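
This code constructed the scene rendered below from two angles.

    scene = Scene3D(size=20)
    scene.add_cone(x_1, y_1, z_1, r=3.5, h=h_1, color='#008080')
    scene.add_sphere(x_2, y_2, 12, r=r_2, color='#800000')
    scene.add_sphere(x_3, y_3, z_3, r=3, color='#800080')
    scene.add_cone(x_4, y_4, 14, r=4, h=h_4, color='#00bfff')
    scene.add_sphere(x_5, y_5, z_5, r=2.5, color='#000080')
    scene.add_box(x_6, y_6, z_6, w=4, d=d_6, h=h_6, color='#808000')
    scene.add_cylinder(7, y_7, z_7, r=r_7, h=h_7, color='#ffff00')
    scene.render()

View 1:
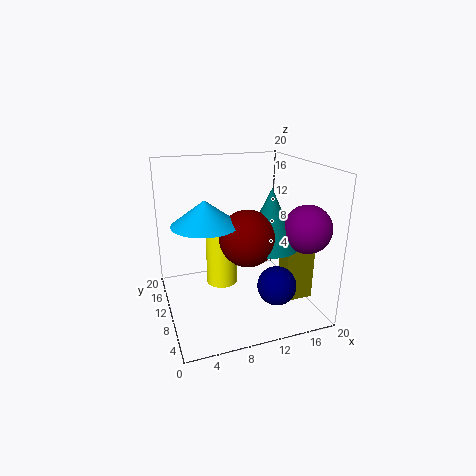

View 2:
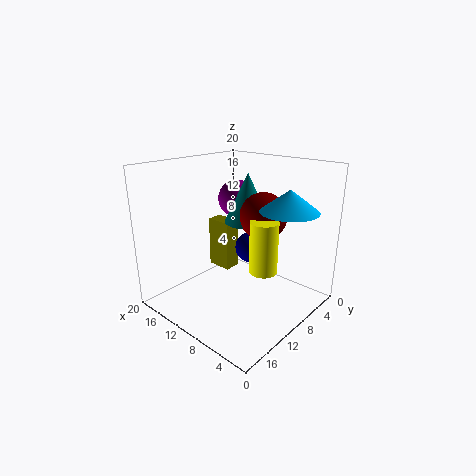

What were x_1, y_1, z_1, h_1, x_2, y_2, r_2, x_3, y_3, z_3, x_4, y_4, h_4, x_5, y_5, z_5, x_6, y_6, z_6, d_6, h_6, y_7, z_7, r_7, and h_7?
x_1 = 12.5; y_1 = 5; z_1 = 10.5; h_1 = 7.5; x_2 = 9.5; y_2 = 5; r_2 = 3.5; x_3 = 16.5; y_3 = 3; z_3 = 13; x_4 = 4.5; y_4 = 6; h_4 = 3; x_5 = 13; y_5 = 3.5; z_5 = 5.5; x_6 = 15; y_6 = 4.5; z_6 = 2; d_6 = 2.5; h_6 = 8; y_7 = 8; z_7 = 5; r_7 = 2; h_7 = 7.5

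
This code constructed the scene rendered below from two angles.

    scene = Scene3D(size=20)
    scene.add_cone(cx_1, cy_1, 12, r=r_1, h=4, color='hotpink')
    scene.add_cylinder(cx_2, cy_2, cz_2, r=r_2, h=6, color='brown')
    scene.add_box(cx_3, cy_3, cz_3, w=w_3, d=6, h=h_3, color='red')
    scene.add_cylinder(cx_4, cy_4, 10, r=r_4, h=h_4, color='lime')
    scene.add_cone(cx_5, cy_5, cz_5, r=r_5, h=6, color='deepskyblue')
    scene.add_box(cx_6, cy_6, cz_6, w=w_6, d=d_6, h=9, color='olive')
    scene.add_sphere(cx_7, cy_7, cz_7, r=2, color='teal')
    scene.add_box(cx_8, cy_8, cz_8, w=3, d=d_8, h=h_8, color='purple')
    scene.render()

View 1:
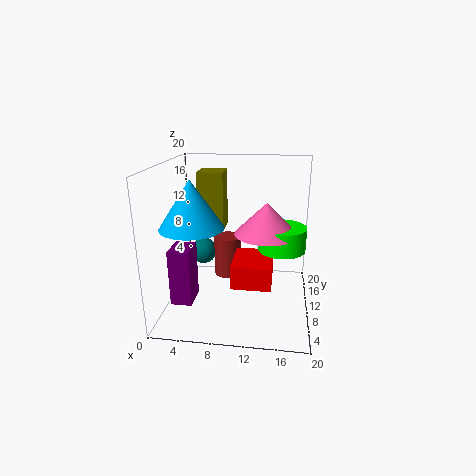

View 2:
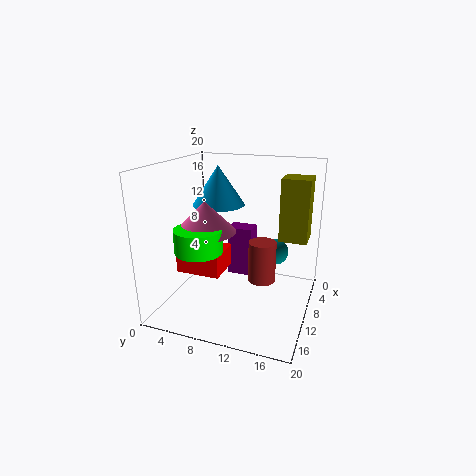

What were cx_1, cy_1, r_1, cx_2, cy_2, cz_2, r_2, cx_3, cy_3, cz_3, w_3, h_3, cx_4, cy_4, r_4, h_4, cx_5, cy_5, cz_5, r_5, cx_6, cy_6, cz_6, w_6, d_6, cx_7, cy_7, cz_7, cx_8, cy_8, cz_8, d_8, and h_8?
cx_1 = 14
cy_1 = 7
r_1 = 4
cx_2 = 8
cy_2 = 13
cz_2 = 3
r_2 = 2
cx_3 = 10
cy_3 = 3
cz_3 = 6
w_3 = 5
h_3 = 3
cx_4 = 16
cy_4 = 7
r_4 = 3
h_4 = 3
cx_5 = 5
cy_5 = 5
cz_5 = 13
r_5 = 4
cx_6 = 3
cy_6 = 15
cz_6 = 9
w_6 = 4
d_6 = 4
cx_7 = 4
cy_7 = 14
cz_7 = 6
cx_8 = 1
cy_8 = 6
cz_8 = 1
d_8 = 4
h_8 = 8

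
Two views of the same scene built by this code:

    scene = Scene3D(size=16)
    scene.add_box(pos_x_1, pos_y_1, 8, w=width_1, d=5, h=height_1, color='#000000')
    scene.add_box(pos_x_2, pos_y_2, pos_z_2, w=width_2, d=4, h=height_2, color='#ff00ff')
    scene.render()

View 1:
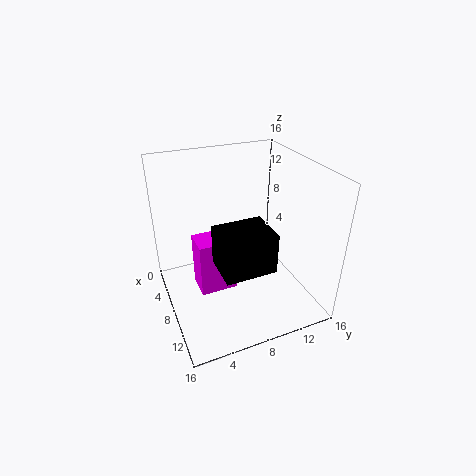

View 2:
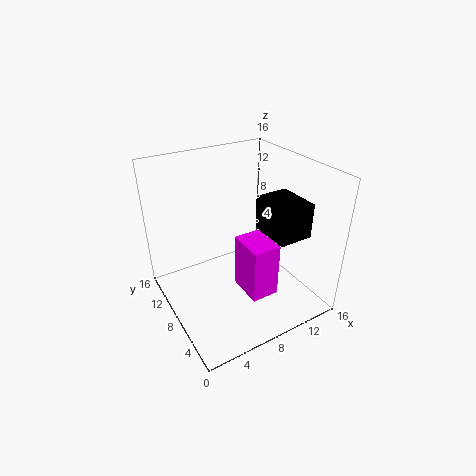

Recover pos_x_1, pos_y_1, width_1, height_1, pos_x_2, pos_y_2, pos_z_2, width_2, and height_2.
pos_x_1 = 11
pos_y_1 = 4
width_1 = 4
height_1 = 4
pos_x_2 = 7
pos_y_2 = 3
pos_z_2 = 3
width_2 = 3
height_2 = 6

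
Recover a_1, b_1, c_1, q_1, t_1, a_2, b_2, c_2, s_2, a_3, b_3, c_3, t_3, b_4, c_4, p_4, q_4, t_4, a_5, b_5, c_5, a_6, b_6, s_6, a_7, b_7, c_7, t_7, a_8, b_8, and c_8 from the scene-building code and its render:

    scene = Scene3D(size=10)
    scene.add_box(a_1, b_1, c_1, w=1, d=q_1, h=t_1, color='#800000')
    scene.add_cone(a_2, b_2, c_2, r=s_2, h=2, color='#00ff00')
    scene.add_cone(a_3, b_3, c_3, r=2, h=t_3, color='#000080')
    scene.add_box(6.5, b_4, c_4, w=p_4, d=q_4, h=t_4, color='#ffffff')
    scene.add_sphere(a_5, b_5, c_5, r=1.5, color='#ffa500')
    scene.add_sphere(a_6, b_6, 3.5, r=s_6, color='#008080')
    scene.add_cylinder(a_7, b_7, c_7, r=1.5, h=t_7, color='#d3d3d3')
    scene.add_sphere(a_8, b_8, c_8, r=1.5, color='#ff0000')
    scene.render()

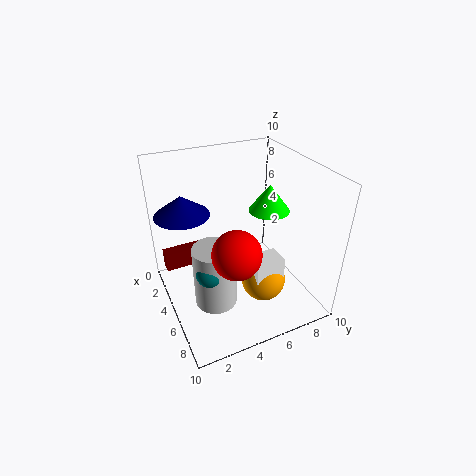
a_1 = 0.5
b_1 = 0.5
c_1 = 1
q_1 = 3
t_1 = 1.5
a_2 = 4
b_2 = 8
c_2 = 6
s_2 = 1.5
a_3 = 2
b_3 = 2
c_3 = 6
t_3 = 1.5
b_4 = 5
c_4 = 2
p_4 = 1.5
q_4 = 2
t_4 = 2.5
a_5 = 7
b_5 = 6
c_5 = 2.5
a_6 = 6
b_6 = 2.5
s_6 = 1
a_7 = 5.5
b_7 = 3
c_7 = 0.5
t_7 = 4.5
a_8 = 8
b_8 = 3.5
c_8 = 6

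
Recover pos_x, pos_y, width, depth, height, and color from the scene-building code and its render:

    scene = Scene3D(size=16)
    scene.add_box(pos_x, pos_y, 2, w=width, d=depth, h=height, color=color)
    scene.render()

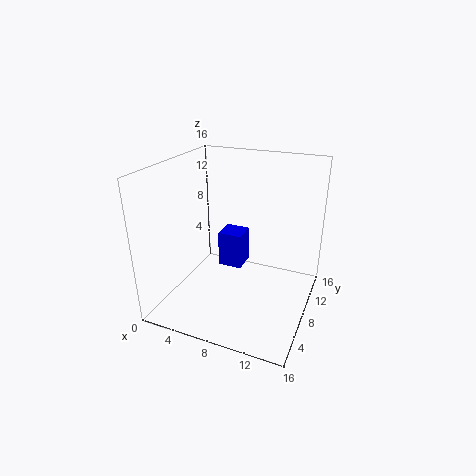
pos_x = 4, pos_y = 11, width = 3, depth = 3, height = 4.5, color = 'blue'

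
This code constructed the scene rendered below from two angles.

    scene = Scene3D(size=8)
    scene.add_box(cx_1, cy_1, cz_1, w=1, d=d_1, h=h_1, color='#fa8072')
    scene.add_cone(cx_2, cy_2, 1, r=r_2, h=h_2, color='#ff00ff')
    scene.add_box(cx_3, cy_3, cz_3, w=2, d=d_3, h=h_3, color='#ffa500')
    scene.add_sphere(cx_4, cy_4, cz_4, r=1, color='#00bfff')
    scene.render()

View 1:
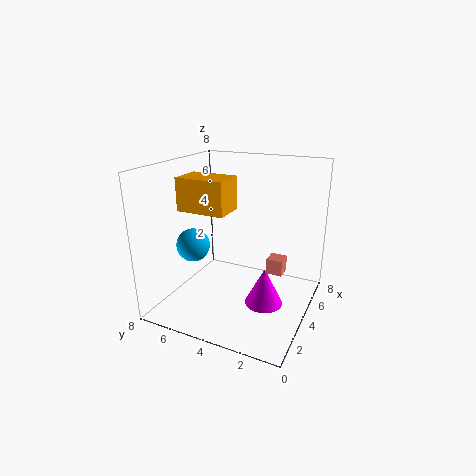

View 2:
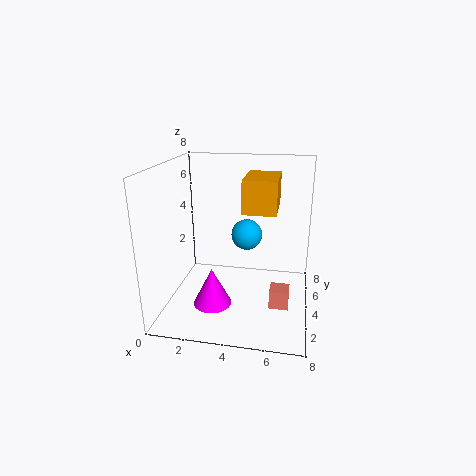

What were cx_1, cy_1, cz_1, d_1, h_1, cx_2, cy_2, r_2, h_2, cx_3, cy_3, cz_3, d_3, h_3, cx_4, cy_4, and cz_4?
cx_1 = 6; cy_1 = 2; cz_1 = 1; d_1 = 1; h_1 = 1; cx_2 = 3; cy_2 = 2; r_2 = 1; h_2 = 2; cx_3 = 4; cy_3 = 5; cz_3 = 5; d_3 = 3; h_3 = 2; cx_4 = 4; cy_4 = 7; cz_4 = 3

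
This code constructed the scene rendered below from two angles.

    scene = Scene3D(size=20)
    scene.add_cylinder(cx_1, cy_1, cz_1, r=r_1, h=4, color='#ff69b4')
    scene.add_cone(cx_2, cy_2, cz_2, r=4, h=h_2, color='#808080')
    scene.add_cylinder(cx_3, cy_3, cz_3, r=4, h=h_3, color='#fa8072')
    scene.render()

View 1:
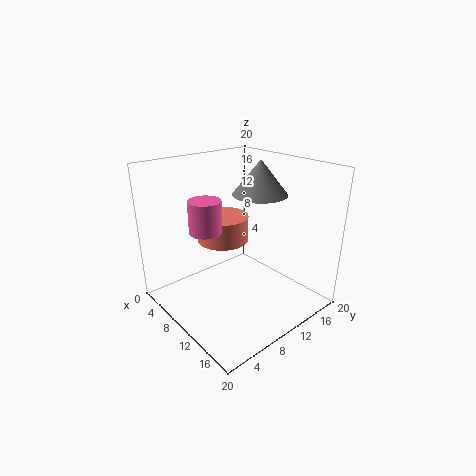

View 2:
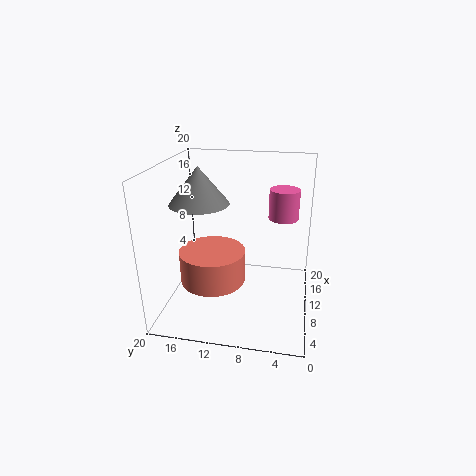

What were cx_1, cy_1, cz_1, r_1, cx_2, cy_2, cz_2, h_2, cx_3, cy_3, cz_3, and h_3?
cx_1 = 11; cy_1 = 4; cz_1 = 13; r_1 = 2; cx_2 = 9; cy_2 = 15; cz_2 = 15; h_2 = 5; cx_3 = 4; cy_3 = 12; cz_3 = 7; h_3 = 4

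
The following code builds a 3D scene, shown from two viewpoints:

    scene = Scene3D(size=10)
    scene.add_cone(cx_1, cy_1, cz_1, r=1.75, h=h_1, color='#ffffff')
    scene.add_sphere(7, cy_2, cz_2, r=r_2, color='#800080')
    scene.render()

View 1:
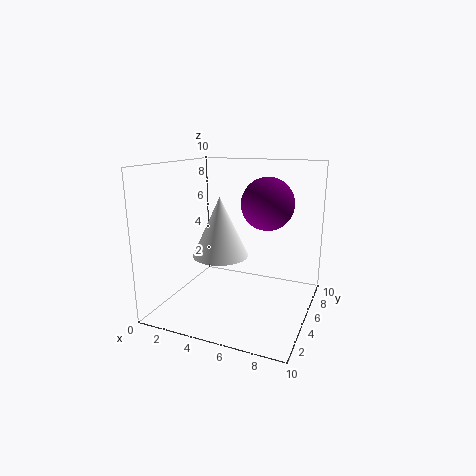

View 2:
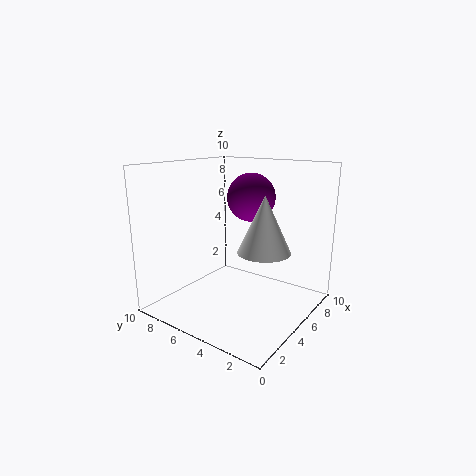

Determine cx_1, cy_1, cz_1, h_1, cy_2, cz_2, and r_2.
cx_1 = 4.75; cy_1 = 2.75; cz_1 = 4.5; h_1 = 3.75; cy_2 = 5.25; cz_2 = 7.5; r_2 = 1.75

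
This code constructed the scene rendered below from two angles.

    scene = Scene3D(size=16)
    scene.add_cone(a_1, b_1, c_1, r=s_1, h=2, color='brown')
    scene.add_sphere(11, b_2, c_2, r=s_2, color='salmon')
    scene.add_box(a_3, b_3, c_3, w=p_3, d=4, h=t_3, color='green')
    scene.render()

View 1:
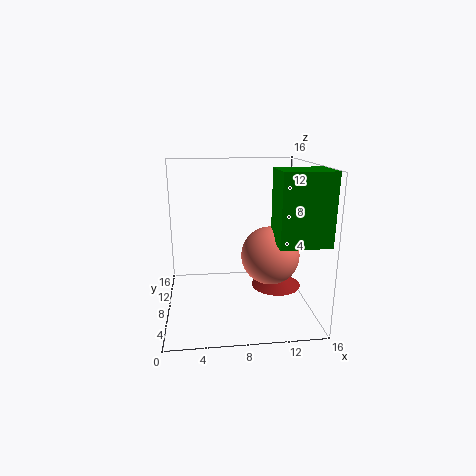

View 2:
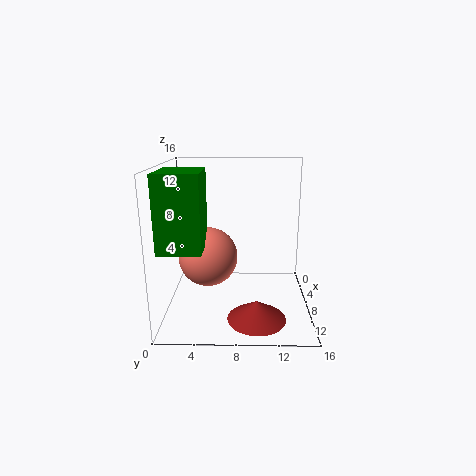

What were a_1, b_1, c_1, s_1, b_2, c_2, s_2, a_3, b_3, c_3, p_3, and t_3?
a_1 = 13
b_1 = 10
c_1 = 1
s_1 = 3
b_2 = 5
c_2 = 7
s_2 = 3
a_3 = 11
b_3 = 1
c_3 = 9
p_3 = 5
t_3 = 7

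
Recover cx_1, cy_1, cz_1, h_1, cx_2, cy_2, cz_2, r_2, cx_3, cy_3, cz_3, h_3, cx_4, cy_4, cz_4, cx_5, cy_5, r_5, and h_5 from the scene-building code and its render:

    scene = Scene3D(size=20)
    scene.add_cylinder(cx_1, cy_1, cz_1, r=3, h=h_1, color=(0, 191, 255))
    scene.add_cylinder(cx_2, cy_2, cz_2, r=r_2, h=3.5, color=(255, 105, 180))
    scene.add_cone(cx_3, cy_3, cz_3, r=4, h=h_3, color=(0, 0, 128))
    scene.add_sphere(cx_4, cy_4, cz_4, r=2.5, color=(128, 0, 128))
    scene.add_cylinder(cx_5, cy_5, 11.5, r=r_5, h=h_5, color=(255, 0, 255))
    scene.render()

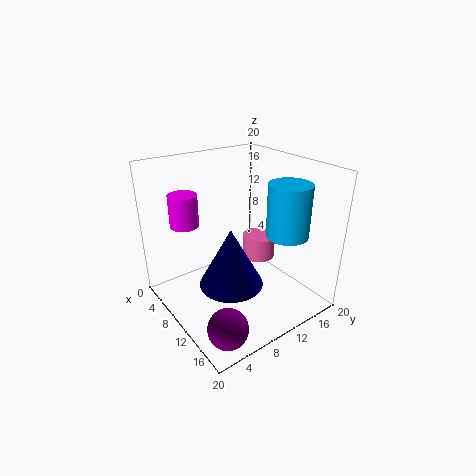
cx_1 = 13.5
cy_1 = 16
cz_1 = 10
h_1 = 7.5
cx_2 = 8
cy_2 = 15.5
cz_2 = 4.5
r_2 = 2.5
cx_3 = 14
cy_3 = 6
cz_3 = 6.5
h_3 = 7.5
cx_4 = 17.5
cy_4 = 3
cz_4 = 3
cx_5 = 5
cy_5 = 4.5
r_5 = 2
h_5 = 4.5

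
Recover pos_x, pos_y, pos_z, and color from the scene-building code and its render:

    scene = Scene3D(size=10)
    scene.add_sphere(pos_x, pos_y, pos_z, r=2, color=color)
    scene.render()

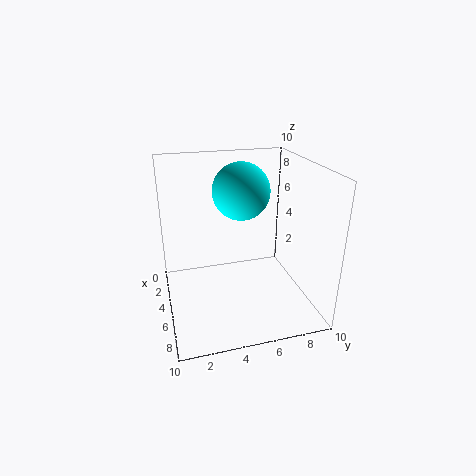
pos_x = 4, pos_y = 5.5, pos_z = 8, color = 'cyan'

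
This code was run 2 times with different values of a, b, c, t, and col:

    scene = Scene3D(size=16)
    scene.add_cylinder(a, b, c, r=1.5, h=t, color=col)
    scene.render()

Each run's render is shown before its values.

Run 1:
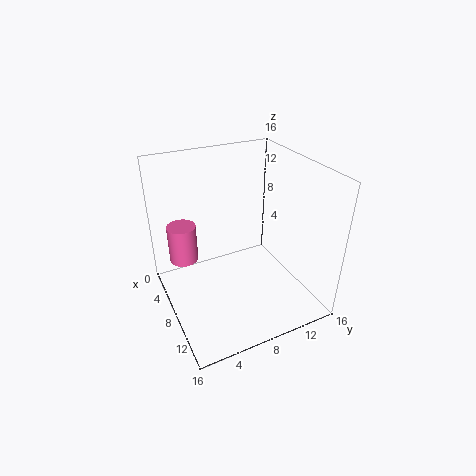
a = 7, b = 2, c = 6.5, t = 4, col = 'hotpink'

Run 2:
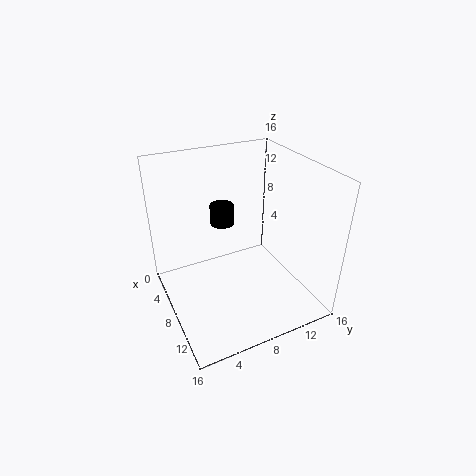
a = 2.5, b = 8.5, c = 7, t = 2.5, col = 'black'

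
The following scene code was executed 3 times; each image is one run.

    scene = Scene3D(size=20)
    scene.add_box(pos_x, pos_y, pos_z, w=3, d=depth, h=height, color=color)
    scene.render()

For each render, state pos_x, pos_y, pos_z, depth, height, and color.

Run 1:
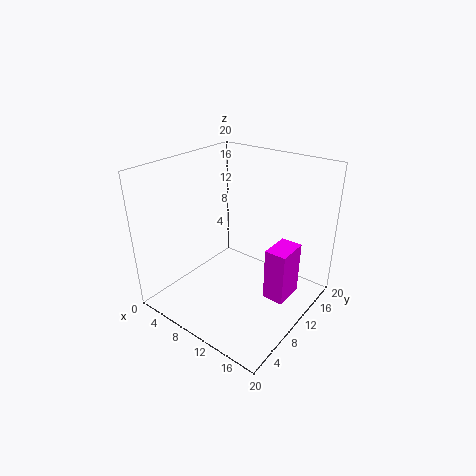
pos_x = 14.5, pos_y = 10, pos_z = 2, depth = 4.5, height = 7.5, color = 'magenta'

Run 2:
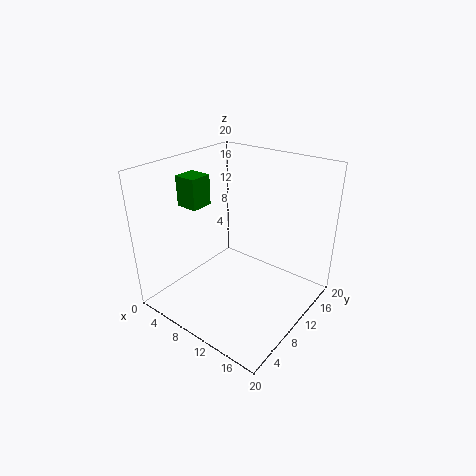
pos_x = 4, pos_y = 5, pos_z = 15, depth = 3, height = 4, color = 'green'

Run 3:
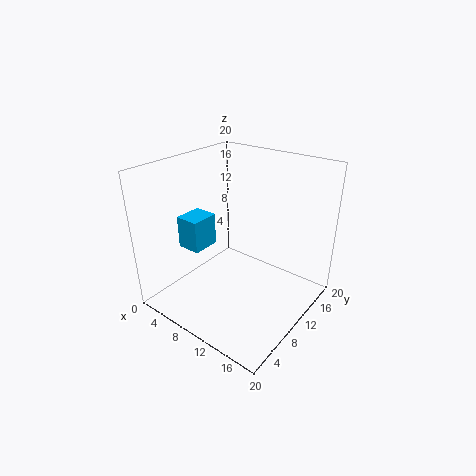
pos_x = 6.5, pos_y = 2.5, pos_z = 11, depth = 3.5, height = 4, color = 'deepskyblue'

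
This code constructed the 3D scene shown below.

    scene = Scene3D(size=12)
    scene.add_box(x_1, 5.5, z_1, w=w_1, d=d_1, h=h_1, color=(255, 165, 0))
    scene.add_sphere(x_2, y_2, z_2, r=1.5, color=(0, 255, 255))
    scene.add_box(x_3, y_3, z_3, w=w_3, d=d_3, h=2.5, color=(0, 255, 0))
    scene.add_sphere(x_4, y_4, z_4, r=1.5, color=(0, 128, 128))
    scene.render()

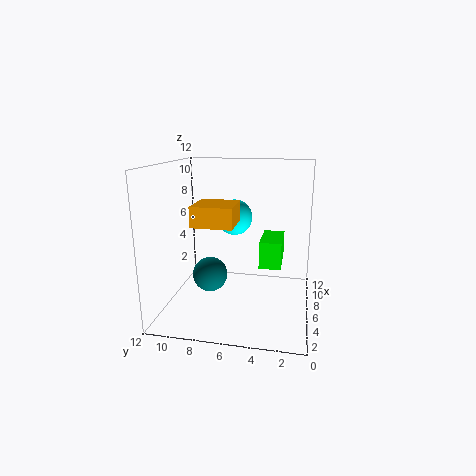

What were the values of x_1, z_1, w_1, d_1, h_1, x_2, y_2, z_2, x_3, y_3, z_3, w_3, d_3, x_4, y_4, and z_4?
x_1 = 1.5; z_1 = 8; w_1 = 3; d_1 = 3; h_1 = 1.5; x_2 = 7; y_2 = 6.5; z_2 = 7.5; x_3 = 8; y_3 = 2.5; z_3 = 2.5; w_3 = 4; d_3 = 2; x_4 = 6; y_4 = 8.5; z_4 = 2.5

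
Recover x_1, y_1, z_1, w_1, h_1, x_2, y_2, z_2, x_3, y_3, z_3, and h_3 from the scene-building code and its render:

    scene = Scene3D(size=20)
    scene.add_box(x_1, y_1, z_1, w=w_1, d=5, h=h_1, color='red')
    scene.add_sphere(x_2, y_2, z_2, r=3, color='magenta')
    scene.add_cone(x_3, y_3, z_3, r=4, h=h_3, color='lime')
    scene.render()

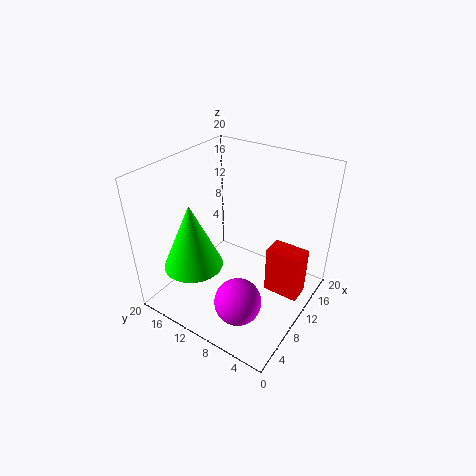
x_1 = 11; y_1 = 1; z_1 = 2; w_1 = 3; h_1 = 7; x_2 = 4; y_2 = 6; z_2 = 5; x_3 = 5; y_3 = 14; z_3 = 7; h_3 = 9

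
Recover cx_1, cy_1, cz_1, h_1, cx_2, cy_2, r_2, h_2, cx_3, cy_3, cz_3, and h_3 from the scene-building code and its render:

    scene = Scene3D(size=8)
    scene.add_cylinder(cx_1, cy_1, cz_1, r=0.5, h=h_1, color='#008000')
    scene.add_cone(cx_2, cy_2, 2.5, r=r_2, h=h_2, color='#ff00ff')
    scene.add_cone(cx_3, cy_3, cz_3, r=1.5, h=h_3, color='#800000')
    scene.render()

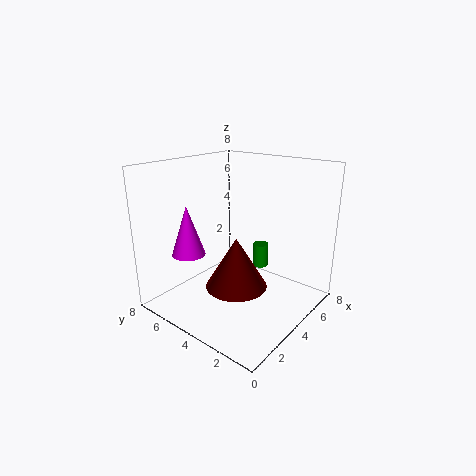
cx_1 = 7, cy_1 = 4.5, cz_1 = 1, h_1 = 1.5, cx_2 = 3, cy_2 = 7, r_2 = 1, h_2 = 3, cx_3 = 2, cy_3 = 2.5, cz_3 = 2.5, h_3 = 2.5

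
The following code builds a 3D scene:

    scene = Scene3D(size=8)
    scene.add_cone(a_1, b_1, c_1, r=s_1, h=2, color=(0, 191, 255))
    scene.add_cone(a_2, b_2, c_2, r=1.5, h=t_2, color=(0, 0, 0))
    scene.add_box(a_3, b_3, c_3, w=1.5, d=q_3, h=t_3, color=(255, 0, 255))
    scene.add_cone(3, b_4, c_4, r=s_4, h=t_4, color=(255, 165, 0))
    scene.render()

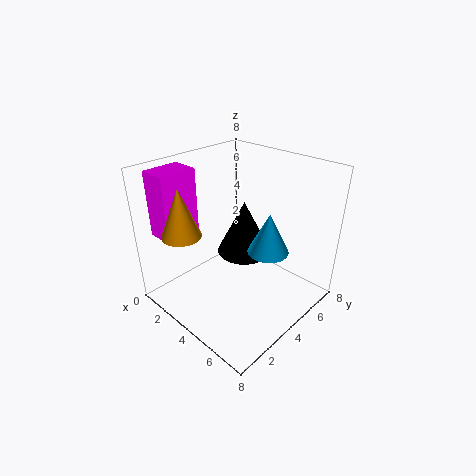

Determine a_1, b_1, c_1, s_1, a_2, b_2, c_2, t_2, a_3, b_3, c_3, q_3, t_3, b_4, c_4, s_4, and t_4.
a_1 = 6.5
b_1 = 3.5
c_1 = 4.5
s_1 = 1
a_2 = 4
b_2 = 4.5
c_2 = 3
t_2 = 3
a_3 = 1
b_3 = 0.5
c_3 = 4.5
q_3 = 2
t_3 = 3.5
b_4 = 1
c_4 = 5
s_4 = 1
t_4 = 2.5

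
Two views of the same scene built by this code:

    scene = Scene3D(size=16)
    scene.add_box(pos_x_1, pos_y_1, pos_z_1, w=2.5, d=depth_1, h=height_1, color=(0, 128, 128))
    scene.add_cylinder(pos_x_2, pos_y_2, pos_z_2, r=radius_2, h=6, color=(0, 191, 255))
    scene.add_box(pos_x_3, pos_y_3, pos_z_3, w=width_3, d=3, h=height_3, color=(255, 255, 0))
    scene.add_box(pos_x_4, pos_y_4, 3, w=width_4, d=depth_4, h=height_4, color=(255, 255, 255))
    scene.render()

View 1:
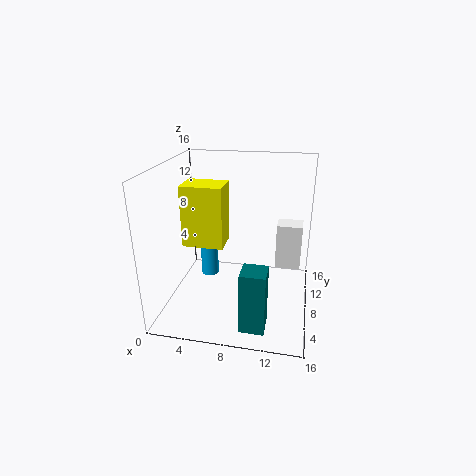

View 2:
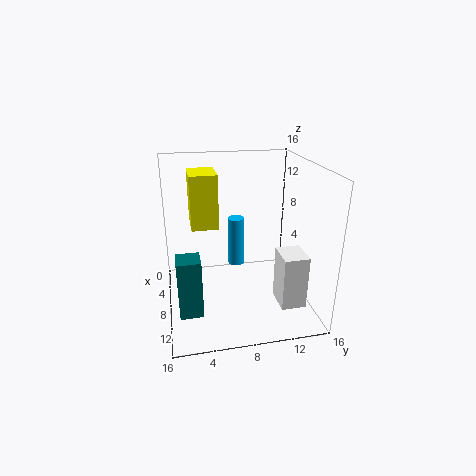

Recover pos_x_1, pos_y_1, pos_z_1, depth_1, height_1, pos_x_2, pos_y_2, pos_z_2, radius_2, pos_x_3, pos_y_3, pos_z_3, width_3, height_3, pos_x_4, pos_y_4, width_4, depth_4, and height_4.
pos_x_1 = 9.5; pos_y_1 = 1; pos_z_1 = 1; depth_1 = 2.5; height_1 = 6.5; pos_x_2 = 4.5; pos_y_2 = 8.5; pos_z_2 = 3; radius_2 = 1; pos_x_3 = 3.5; pos_y_3 = 3; pos_z_3 = 9; width_3 = 4; height_3 = 6; pos_x_4 = 12; pos_y_4 = 11; width_4 = 3; depth_4 = 2.5; height_4 = 5.5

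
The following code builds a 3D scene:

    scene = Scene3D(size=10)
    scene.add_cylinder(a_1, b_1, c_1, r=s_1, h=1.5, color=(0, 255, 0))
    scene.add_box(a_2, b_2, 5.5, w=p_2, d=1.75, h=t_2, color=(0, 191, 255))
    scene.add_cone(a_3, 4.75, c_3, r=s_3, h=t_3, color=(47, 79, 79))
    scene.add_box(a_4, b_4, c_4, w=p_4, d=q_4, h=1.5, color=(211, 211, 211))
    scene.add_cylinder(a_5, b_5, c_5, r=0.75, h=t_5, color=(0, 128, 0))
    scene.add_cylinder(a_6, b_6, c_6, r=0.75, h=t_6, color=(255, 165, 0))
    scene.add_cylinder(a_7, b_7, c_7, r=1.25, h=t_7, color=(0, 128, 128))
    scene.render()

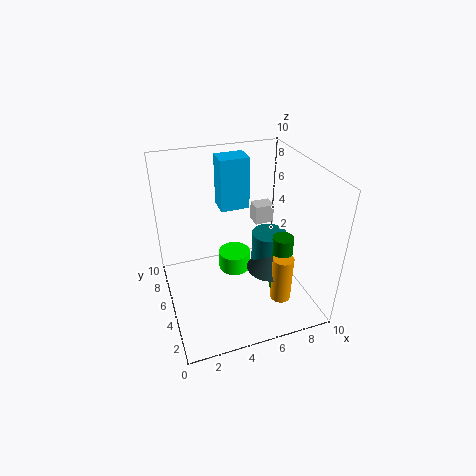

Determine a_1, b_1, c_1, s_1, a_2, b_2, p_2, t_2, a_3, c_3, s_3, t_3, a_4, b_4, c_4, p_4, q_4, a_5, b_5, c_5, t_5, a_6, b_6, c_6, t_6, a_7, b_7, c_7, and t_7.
a_1 = 5.5, b_1 = 7.25, c_1 = 0.75, s_1 = 1.25, a_2 = 4.75, b_2 = 8, p_2 = 2.25, t_2 = 4, a_3 = 7.5, c_3 = 2, s_3 = 1.75, t_3 = 2.75, a_4 = 7.5, b_4 = 7.75, c_4 = 4, p_4 = 1.5, q_4 = 1.25, a_5 = 8, b_5 = 4, c_5 = 0.5, t_5 = 4.5, a_6 = 7.75, b_6 = 3.25, c_6 = 0.25, t_6 = 3.5, a_7 = 7.5, b_7 = 5.25, c_7 = 2, t_7 = 2.75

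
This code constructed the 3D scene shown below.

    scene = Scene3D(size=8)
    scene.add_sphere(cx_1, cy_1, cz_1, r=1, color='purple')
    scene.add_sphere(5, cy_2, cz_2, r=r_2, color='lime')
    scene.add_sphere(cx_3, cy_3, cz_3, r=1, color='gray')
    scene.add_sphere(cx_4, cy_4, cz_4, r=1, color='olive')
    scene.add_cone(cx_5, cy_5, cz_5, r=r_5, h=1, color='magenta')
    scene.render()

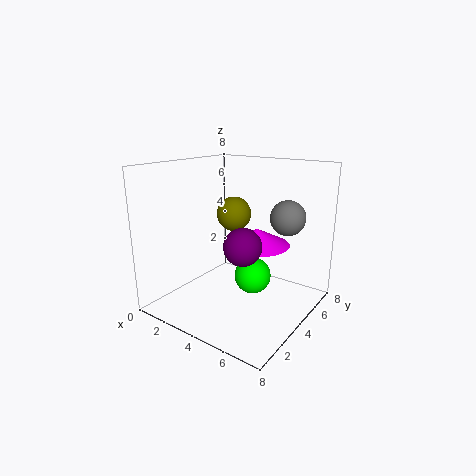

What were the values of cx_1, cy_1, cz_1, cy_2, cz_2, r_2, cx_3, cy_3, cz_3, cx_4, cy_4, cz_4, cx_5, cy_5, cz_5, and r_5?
cx_1 = 5, cy_1 = 3, cz_1 = 4, cy_2 = 4, cz_2 = 2, r_2 = 1, cx_3 = 6, cy_3 = 6, cz_3 = 5, cx_4 = 3, cy_4 = 5, cz_4 = 5, cx_5 = 4, cy_5 = 6, cz_5 = 3, r_5 = 2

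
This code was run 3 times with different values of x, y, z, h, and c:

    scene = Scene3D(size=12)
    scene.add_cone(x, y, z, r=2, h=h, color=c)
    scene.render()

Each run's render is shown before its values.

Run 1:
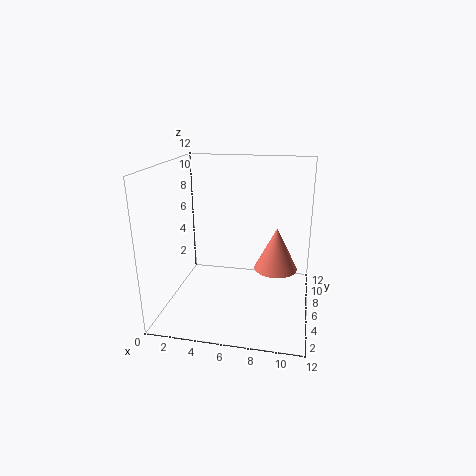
x = 9
y = 9
z = 2
h = 4
c = 'salmon'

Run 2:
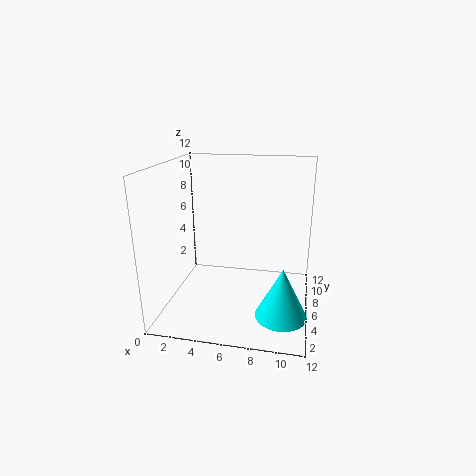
x = 10
y = 3
z = 1
h = 4
c = 'cyan'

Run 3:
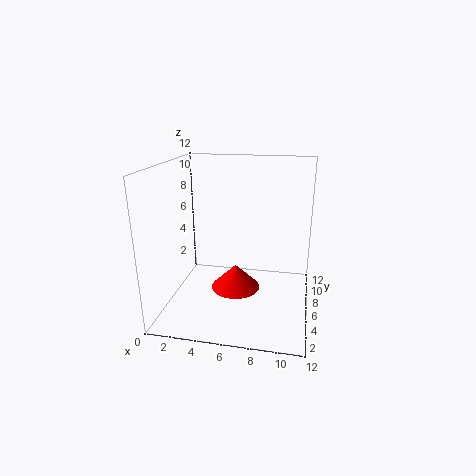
x = 6
y = 5
z = 2
h = 2
c = 'red'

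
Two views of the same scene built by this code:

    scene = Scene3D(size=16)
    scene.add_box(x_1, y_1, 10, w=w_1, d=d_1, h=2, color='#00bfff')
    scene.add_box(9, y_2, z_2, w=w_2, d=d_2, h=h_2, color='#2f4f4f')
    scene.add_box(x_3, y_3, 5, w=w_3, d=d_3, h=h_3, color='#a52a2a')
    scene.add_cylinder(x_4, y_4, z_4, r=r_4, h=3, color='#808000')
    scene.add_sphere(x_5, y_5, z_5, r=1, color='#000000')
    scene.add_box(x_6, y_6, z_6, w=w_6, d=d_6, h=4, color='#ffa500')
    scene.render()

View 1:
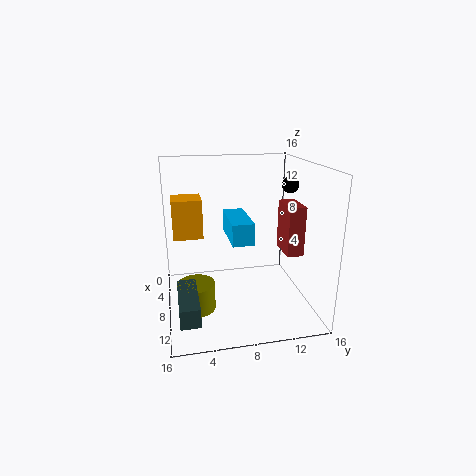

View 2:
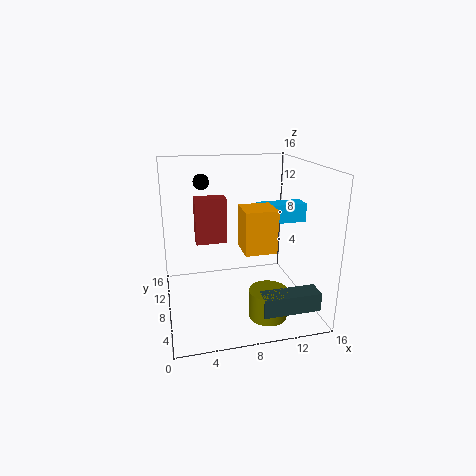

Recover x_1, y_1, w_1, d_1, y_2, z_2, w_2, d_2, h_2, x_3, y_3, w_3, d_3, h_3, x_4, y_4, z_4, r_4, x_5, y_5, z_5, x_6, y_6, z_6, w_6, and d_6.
x_1 = 10; y_1 = 6; w_1 = 5; d_1 = 2; y_2 = 1; z_2 = 2; w_2 = 6; d_2 = 2; h_2 = 2; x_3 = 4; y_3 = 14; w_3 = 4; d_3 = 2; h_3 = 6; x_4 = 10; y_4 = 3; z_4 = 1; r_4 = 2; x_5 = 5; y_5 = 15; z_5 = 13; x_6 = 7; y_6 = 1; z_6 = 9; w_6 = 3; d_6 = 3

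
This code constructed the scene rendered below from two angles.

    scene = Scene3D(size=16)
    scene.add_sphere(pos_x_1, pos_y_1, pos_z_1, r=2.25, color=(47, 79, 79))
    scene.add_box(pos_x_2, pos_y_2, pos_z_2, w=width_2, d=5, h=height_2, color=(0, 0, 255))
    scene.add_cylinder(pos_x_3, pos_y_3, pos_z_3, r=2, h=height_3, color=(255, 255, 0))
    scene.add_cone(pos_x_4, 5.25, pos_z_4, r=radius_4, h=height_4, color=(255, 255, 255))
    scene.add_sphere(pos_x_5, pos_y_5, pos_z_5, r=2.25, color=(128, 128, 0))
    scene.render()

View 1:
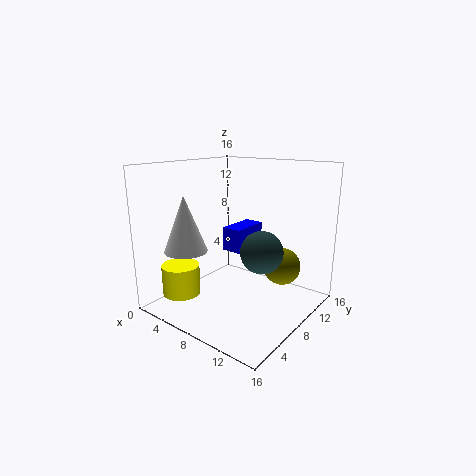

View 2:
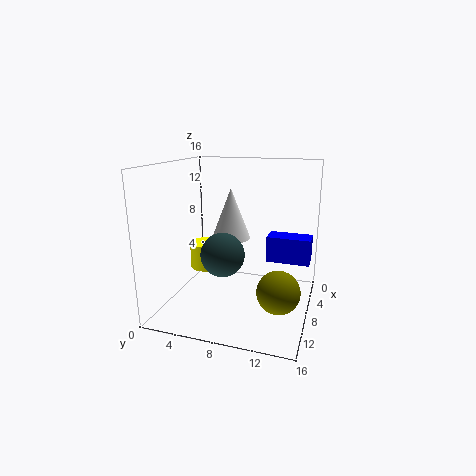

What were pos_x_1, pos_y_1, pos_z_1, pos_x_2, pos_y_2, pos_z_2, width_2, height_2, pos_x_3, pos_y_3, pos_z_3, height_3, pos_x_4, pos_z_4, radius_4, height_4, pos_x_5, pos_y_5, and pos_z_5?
pos_x_1 = 11.5, pos_y_1 = 7.5, pos_z_1 = 7.25, pos_x_2 = 3.5, pos_y_2 = 10.75, pos_z_2 = 4.75, width_2 = 2.5, height_2 = 3, pos_x_3 = 4.5, pos_y_3 = 2.5, pos_z_3 = 2.5, height_3 = 3.25, pos_x_4 = 2.5, pos_z_4 = 6, radius_4 = 2.5, height_4 = 6.5, pos_x_5 = 10.75, pos_y_5 = 13.25, pos_z_5 = 3.5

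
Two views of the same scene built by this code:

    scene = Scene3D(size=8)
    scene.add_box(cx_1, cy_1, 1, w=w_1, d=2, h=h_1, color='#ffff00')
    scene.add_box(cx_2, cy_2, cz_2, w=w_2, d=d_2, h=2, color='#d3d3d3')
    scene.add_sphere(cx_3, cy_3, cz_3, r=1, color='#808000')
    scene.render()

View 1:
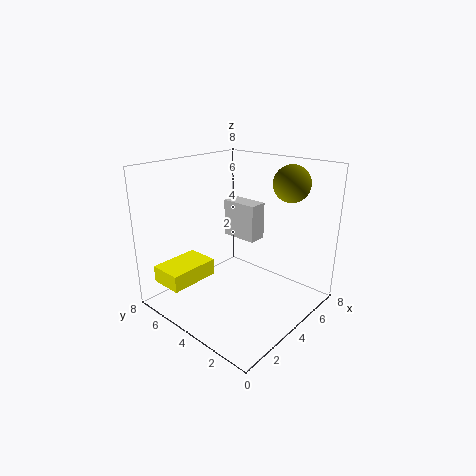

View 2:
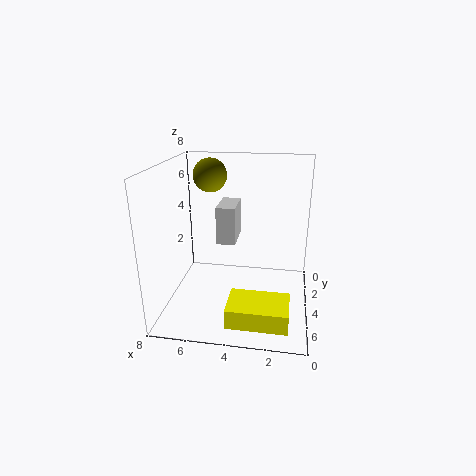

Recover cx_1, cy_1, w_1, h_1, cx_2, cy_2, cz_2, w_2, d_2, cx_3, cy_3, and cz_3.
cx_1 = 1
cy_1 = 6
w_1 = 3
h_1 = 1
cx_2 = 4
cy_2 = 3
cz_2 = 4
w_2 = 1
d_2 = 2
cx_3 = 6
cy_3 = 2
cz_3 = 7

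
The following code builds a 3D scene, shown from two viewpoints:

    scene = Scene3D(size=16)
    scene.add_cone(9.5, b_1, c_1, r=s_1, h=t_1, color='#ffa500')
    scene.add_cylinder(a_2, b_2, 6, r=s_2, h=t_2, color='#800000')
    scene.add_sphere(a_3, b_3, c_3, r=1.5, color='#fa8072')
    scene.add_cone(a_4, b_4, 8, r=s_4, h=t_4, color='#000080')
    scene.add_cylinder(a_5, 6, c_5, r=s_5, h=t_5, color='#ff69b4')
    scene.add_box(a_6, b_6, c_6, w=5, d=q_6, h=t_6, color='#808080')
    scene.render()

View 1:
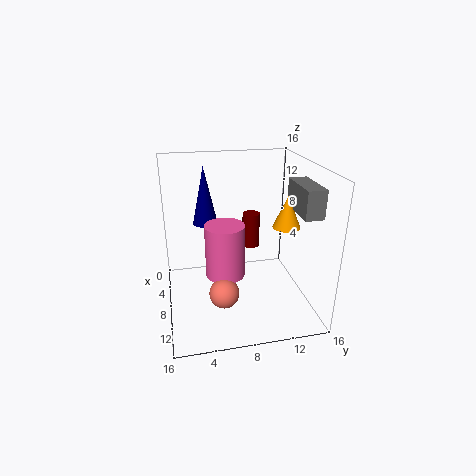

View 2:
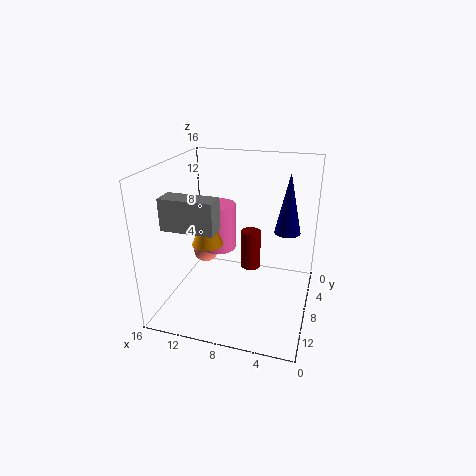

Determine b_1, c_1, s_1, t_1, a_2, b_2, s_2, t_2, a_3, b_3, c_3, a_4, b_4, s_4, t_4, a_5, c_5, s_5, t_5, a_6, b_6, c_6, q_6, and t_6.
b_1 = 13; c_1 = 9.5; s_1 = 1.5; t_1 = 3.5; a_2 = 6; b_2 = 10; s_2 = 1; t_2 = 4; a_3 = 13; b_3 = 5.5; c_3 = 4.5; a_4 = 3; b_4 = 5; s_4 = 1.5; t_4 = 7; a_5 = 11; c_5 = 5.5; s_5 = 2; t_5 = 5.5; a_6 = 8; b_6 = 13.5; c_6 = 11.5; q_6 = 2; t_6 = 3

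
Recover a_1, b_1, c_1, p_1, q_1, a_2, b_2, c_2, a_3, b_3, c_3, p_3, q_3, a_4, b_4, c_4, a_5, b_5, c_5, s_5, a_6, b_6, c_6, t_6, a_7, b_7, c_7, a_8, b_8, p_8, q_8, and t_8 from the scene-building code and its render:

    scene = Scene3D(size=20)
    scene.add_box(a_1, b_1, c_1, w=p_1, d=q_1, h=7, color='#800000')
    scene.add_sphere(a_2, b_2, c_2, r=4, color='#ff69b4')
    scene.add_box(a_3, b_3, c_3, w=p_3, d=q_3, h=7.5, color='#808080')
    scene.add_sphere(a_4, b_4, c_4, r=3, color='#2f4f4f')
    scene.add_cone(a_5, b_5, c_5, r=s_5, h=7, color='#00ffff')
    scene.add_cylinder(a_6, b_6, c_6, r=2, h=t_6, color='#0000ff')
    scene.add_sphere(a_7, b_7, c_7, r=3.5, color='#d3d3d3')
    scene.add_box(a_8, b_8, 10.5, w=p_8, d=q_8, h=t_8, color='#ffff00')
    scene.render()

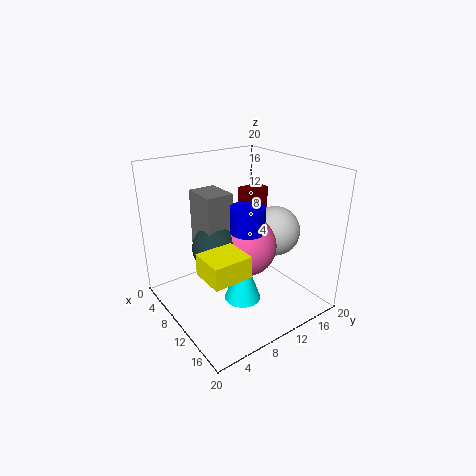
a_1 = 2.5, b_1 = 15.5, c_1 = 7.5, p_1 = 2.5, q_1 = 4, a_2 = 12.5, b_2 = 9.5, c_2 = 10, a_3 = 8, b_3 = 4, c_3 = 10, p_3 = 4.5, q_3 = 3.5, a_4 = 11.5, b_4 = 5.5, c_4 = 10.5, a_5 = 12.5, b_5 = 9, c_5 = 2, s_5 = 2.5, a_6 = 16, b_6 = 7, c_6 = 14, t_6 = 3, a_7 = 12, b_7 = 15, c_7 = 10.5, a_8 = 15.5, b_8 = 0.5, p_8 = 4, q_8 = 4.5, t_8 = 2.5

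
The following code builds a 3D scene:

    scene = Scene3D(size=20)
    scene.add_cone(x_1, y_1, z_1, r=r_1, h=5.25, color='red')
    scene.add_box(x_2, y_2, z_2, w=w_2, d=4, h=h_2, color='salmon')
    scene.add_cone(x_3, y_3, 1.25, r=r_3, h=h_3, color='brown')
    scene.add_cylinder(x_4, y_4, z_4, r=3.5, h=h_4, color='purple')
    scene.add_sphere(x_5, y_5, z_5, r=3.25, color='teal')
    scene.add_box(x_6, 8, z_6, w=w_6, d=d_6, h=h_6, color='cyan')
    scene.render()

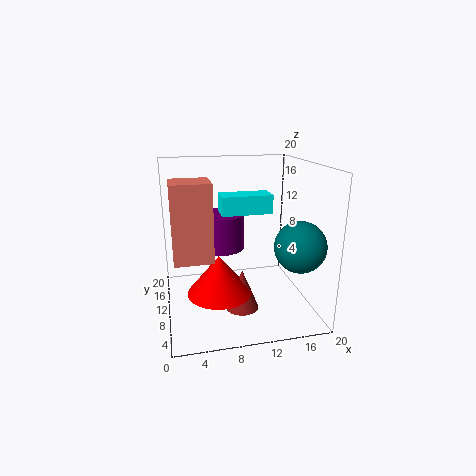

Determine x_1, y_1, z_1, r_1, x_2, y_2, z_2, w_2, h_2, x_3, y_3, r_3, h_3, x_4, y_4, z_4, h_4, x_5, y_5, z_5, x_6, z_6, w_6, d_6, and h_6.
x_1 = 6.75, y_1 = 6.75, z_1 = 3.75, r_1 = 4.25, x_2 = 1, y_2 = 0.25, z_2 = 11, w_2 = 4.25, h_2 = 8.5, x_3 = 9.75, y_3 = 6.5, r_3 = 2.25, h_3 = 5.5, x_4 = 8.25, y_4 = 14, z_4 = 7.25, h_4 = 5.25, x_5 = 16.5, y_5 = 3.75, z_5 = 10.5, x_6 = 7.5, z_6 = 13.75, w_6 = 6.75, d_6 = 3.25, h_6 = 2.5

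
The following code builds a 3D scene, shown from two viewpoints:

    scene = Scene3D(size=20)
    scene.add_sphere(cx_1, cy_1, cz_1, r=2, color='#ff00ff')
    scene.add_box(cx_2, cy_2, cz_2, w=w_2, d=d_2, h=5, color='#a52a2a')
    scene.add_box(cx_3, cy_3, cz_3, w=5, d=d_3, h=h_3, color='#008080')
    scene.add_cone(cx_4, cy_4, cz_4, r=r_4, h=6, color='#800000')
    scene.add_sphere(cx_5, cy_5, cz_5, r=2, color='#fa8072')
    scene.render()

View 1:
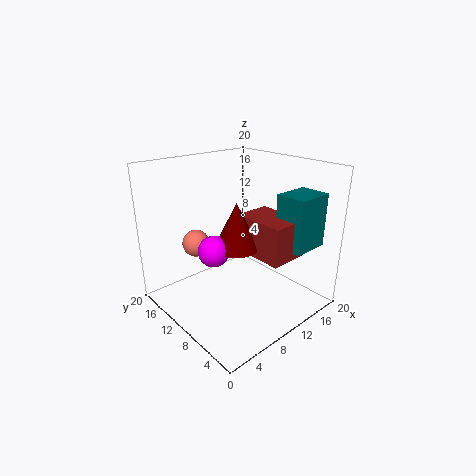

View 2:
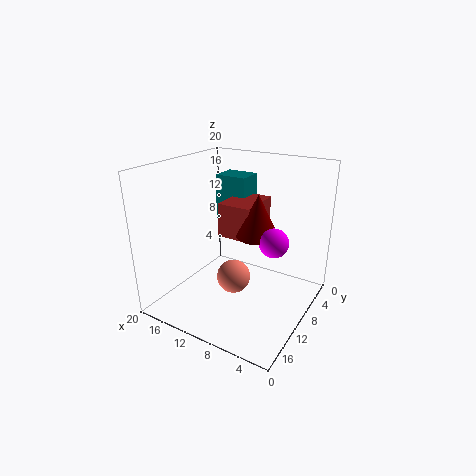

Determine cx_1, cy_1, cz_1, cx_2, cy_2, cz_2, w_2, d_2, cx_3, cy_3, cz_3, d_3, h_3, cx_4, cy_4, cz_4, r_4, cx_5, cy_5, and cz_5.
cx_1 = 5, cy_1 = 9, cz_1 = 10, cx_2 = 9, cy_2 = 2, cz_2 = 9, w_2 = 5, d_2 = 7, cx_3 = 12, cy_3 = 1, cz_3 = 10, d_3 = 4, h_3 = 7, cx_4 = 8, cy_4 = 8, cz_4 = 10, r_4 = 3, cx_5 = 7, cy_5 = 16, cz_5 = 8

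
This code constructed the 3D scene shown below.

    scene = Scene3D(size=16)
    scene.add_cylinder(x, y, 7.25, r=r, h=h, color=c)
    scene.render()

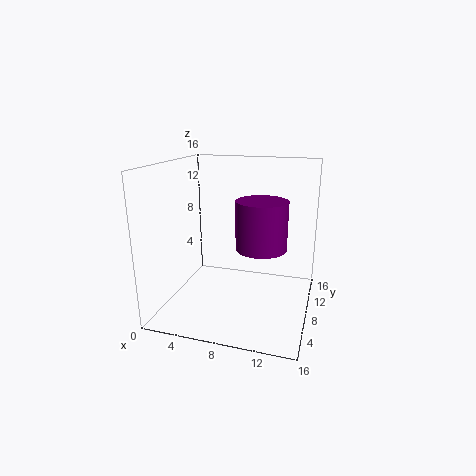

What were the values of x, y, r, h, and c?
x = 10.75, y = 7.5, r = 2.75, h = 5.25, c = 'purple'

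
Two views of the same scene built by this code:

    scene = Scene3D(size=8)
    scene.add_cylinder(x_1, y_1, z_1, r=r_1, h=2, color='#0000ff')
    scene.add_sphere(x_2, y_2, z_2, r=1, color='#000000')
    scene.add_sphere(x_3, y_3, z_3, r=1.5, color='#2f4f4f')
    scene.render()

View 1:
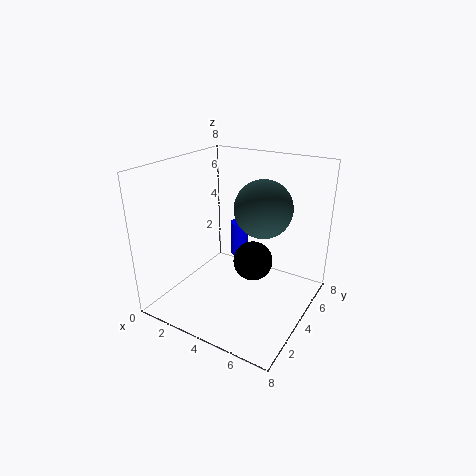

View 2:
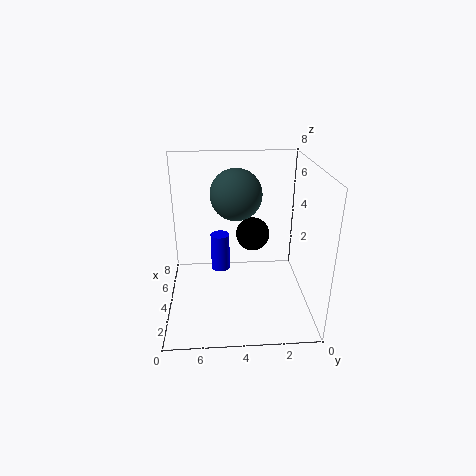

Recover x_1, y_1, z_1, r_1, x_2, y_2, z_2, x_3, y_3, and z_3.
x_1 = 3.5
y_1 = 5
z_1 = 2.5
r_1 = 0.5
x_2 = 5.5
y_2 = 3
z_2 = 3.5
x_3 = 5.5
y_3 = 4
z_3 = 6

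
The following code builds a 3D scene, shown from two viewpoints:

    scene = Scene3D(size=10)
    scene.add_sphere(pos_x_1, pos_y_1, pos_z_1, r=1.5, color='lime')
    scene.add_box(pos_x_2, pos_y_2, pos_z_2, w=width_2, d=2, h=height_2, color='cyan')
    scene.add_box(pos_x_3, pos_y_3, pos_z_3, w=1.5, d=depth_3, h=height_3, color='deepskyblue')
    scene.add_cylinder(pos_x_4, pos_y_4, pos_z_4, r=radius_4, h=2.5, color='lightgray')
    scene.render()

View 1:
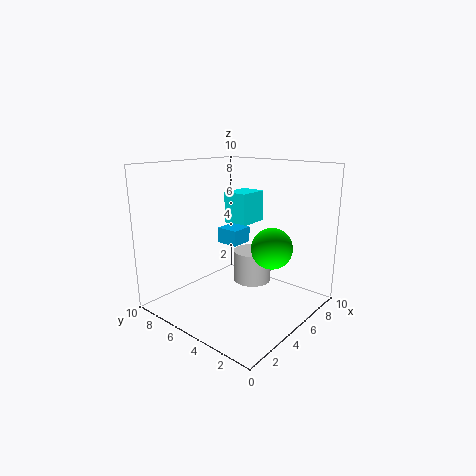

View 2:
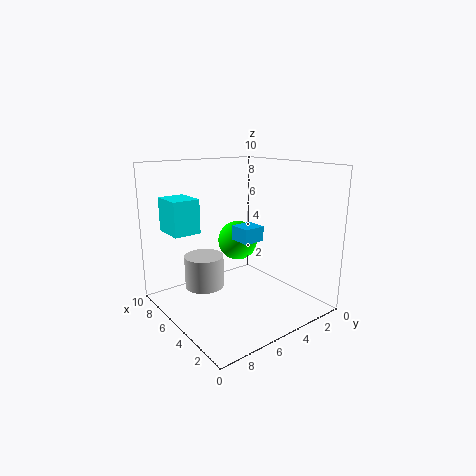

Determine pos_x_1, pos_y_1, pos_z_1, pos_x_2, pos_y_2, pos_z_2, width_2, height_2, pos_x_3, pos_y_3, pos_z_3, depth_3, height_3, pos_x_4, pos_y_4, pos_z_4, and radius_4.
pos_x_1 = 7; pos_y_1 = 3.5; pos_z_1 = 4; pos_x_2 = 7.5; pos_y_2 = 6.5; pos_z_2 = 5; width_2 = 2.5; height_2 = 2.5; pos_x_3 = 3.5; pos_y_3 = 4; pos_z_3 = 5; depth_3 = 1.5; height_3 = 1; pos_x_4 = 8; pos_y_4 = 6; pos_z_4 = 0.5; radius_4 = 1.5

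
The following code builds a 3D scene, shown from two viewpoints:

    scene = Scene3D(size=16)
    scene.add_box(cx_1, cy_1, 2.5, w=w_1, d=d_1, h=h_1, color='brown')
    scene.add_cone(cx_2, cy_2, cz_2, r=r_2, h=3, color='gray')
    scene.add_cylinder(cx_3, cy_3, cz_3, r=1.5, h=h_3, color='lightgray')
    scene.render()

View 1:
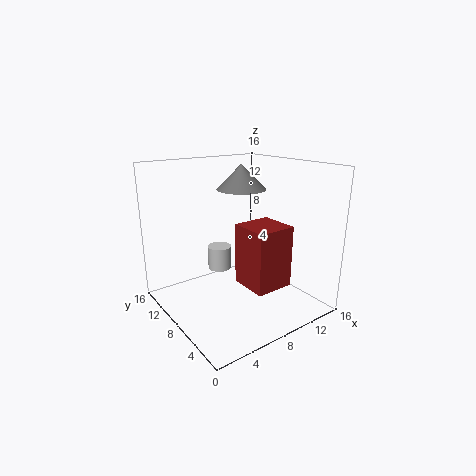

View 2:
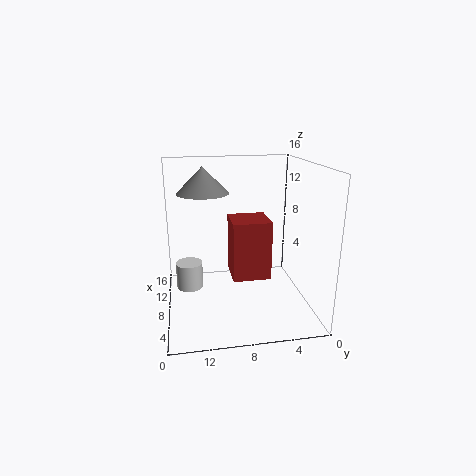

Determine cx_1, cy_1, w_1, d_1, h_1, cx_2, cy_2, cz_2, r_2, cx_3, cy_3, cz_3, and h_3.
cx_1 = 8
cy_1 = 4
w_1 = 4.5
d_1 = 4.5
h_1 = 7
cx_2 = 11
cy_2 = 11.5
cz_2 = 12.5
r_2 = 3
cx_3 = 9
cy_3 = 13.5
cz_3 = 2
h_3 = 3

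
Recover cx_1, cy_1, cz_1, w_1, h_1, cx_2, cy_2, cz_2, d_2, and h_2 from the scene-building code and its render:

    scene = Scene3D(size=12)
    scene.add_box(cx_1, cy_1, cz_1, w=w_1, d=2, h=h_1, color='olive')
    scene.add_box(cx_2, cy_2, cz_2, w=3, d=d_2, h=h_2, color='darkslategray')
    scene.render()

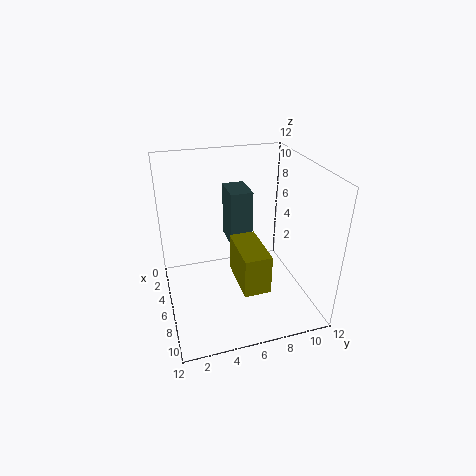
cx_1 = 7; cy_1 = 5; cz_1 = 4; w_1 = 4; h_1 = 3; cx_2 = 1; cy_2 = 6; cz_2 = 4; d_2 = 2; h_2 = 5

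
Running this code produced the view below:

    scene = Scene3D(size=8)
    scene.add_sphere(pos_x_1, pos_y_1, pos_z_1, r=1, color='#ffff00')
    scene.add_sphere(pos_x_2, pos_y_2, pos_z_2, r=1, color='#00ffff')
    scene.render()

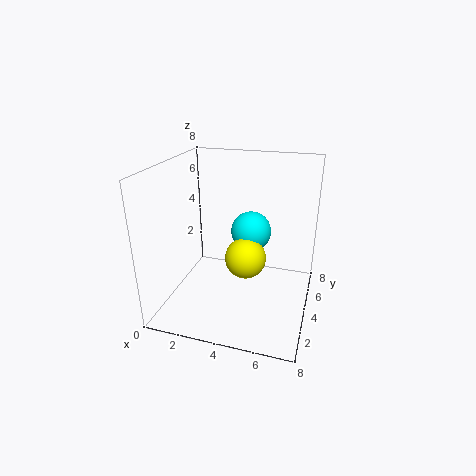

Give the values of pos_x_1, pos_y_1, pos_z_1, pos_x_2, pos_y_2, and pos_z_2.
pos_x_1 = 5, pos_y_1 = 2, pos_z_1 = 4, pos_x_2 = 5, pos_y_2 = 3, pos_z_2 = 5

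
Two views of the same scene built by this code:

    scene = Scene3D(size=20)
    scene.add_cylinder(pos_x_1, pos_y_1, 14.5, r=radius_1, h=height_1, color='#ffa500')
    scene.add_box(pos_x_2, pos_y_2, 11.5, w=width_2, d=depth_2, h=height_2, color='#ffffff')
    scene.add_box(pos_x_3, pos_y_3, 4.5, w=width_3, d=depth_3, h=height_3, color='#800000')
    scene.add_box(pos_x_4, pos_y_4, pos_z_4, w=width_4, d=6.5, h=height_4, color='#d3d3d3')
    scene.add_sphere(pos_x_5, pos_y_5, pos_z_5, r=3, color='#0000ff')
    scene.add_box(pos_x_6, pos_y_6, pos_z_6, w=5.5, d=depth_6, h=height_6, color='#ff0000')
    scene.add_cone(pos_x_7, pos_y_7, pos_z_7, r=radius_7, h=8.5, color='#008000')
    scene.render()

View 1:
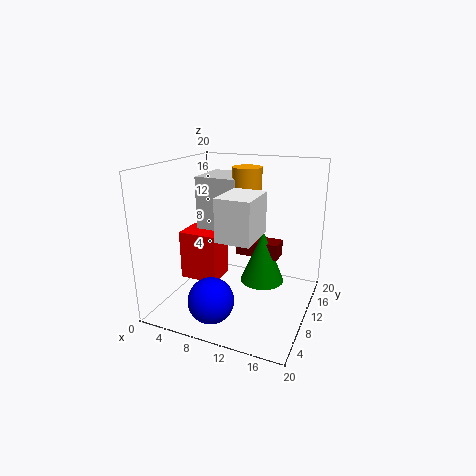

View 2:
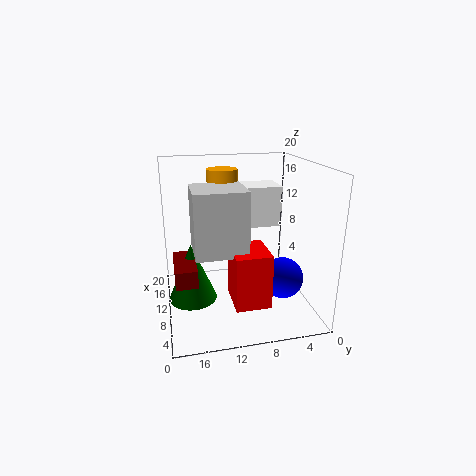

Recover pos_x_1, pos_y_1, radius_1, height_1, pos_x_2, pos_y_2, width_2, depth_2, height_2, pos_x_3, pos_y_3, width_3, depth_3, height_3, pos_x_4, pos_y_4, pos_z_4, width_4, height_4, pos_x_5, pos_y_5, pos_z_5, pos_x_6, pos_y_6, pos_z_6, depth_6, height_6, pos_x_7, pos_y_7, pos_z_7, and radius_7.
pos_x_1 = 10.5; pos_y_1 = 12; radius_1 = 2; height_1 = 5; pos_x_2 = 9.5; pos_y_2 = 4; width_2 = 4.5; depth_2 = 6; height_2 = 5.5; pos_x_3 = 7; pos_y_3 = 16; width_3 = 7; depth_3 = 3; height_3 = 2.5; pos_x_4 = 3.5; pos_y_4 = 10; pos_z_4 = 10; width_4 = 6; height_4 = 8; pos_x_5 = 9; pos_y_5 = 3.5; pos_z_5 = 3.5; pos_x_6 = 2; pos_y_6 = 7.5; pos_z_6 = 3.5; depth_6 = 4.5; height_6 = 7; pos_x_7 = 11.5; pos_y_7 = 16.5; pos_z_7 = 0.5; radius_7 = 3.5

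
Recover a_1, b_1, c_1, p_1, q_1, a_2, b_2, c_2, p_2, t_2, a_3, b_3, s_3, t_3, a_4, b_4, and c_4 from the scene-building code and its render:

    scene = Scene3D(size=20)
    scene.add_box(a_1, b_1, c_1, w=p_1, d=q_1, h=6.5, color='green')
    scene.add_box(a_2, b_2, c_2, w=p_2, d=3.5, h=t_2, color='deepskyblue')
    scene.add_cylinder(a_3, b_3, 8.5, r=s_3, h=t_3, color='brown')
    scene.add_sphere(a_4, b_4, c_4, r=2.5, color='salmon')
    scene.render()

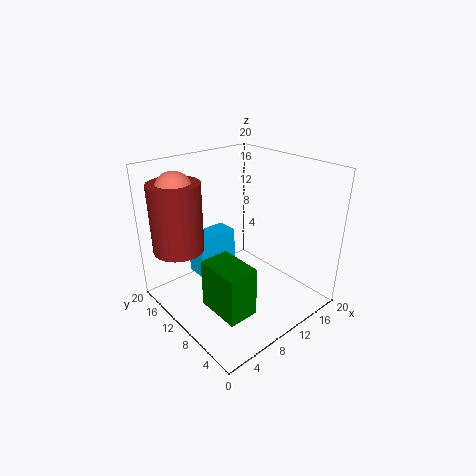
a_1 = 3; b_1 = 3; c_1 = 3; p_1 = 4; q_1 = 6; a_2 = 7.5; b_2 = 15.5; c_2 = 1.5; p_2 = 6.5; t_2 = 6.5; a_3 = 3.5; b_3 = 15; s_3 = 3.5; t_3 = 9.5; a_4 = 3.5; b_4 = 15; c_4 = 17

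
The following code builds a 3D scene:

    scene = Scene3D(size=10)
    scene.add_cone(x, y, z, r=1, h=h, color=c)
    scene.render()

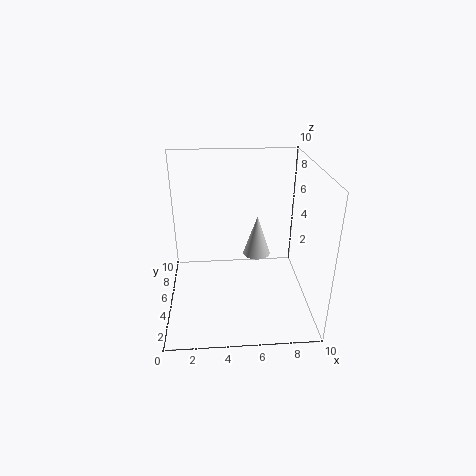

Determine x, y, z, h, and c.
x = 6.5
y = 6.25
z = 3
h = 3
c = 'lightgray'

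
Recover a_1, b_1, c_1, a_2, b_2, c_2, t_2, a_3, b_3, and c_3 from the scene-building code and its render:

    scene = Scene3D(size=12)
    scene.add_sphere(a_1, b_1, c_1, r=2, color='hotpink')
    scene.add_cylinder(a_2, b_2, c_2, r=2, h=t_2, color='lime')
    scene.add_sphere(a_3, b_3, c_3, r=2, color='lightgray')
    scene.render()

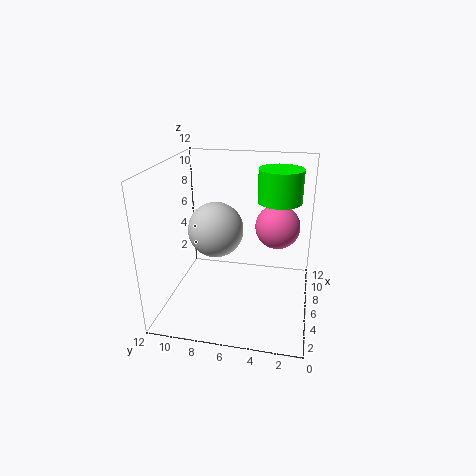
a_1 = 9; b_1 = 3; c_1 = 6; a_2 = 10; b_2 = 3; c_2 = 8; t_2 = 3; a_3 = 3; b_3 = 7; c_3 = 8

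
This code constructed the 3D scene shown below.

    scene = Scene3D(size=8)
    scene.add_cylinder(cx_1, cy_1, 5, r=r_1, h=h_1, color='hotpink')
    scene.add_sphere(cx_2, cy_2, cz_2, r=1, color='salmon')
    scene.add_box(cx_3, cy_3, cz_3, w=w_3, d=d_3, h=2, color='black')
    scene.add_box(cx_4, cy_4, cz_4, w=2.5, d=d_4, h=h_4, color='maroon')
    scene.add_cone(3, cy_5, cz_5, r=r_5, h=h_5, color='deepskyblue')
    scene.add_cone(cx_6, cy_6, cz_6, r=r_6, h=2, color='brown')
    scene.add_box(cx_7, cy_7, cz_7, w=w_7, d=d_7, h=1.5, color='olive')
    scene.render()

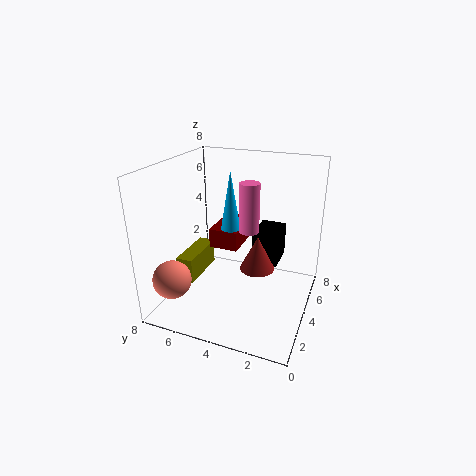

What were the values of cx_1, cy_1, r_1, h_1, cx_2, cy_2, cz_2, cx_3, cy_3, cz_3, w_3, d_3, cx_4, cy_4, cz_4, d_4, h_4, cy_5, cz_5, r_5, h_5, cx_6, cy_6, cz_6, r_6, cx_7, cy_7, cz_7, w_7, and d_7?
cx_1 = 3
cy_1 = 3
r_1 = 0.5
h_1 = 2.5
cx_2 = 1
cy_2 = 6.5
cz_2 = 2.5
cx_3 = 5
cy_3 = 2
cz_3 = 2
w_3 = 2
d_3 = 1.5
cx_4 = 2.5
cy_4 = 3.5
cz_4 = 4
d_4 = 1.5
h_4 = 1
cy_5 = 4
cz_5 = 5
r_5 = 0.5
h_5 = 3
cx_6 = 4.5
cy_6 = 3
cz_6 = 2
r_6 = 1
cx_7 = 3
cy_7 = 6.5
cz_7 = 1
w_7 = 3
d_7 = 1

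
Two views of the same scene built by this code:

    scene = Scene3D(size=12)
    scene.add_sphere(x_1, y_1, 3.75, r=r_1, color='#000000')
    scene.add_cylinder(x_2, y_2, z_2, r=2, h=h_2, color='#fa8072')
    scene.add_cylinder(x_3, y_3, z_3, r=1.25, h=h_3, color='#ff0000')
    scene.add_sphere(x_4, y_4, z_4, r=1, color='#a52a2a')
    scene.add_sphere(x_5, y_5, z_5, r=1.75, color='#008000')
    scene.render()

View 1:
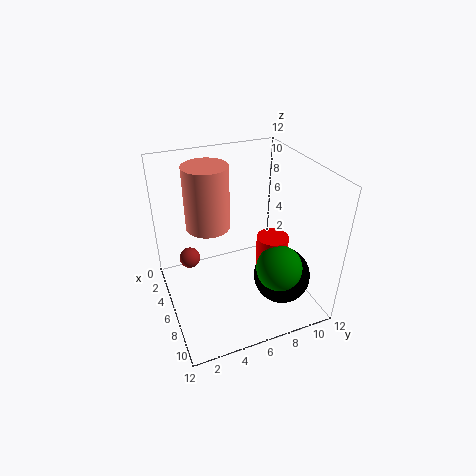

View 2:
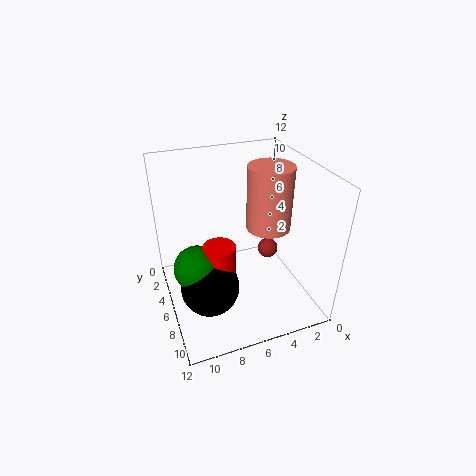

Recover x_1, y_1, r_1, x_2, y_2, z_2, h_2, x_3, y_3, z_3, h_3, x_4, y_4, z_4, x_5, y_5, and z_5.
x_1 = 9.25, y_1 = 8.5, r_1 = 2.25, x_2 = 2.5, y_2 = 4.5, z_2 = 5.5, h_2 = 5.75, x_3 = 8.25, y_3 = 8, z_3 = 3.75, h_3 = 3.25, x_4 = 1.5, y_4 = 2.75, z_4 = 1.75, x_5 = 10, y_5 = 7.75, z_5 = 5.25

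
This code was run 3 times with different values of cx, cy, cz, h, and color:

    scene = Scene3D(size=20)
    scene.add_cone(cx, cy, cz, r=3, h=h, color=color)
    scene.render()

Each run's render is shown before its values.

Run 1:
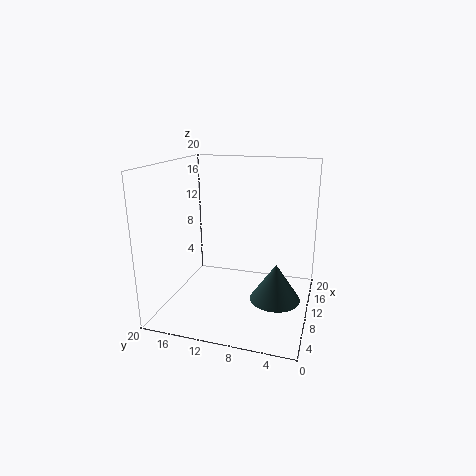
cx = 4; cy = 3.5; cz = 5; h = 4.5; color = 'darkslategray'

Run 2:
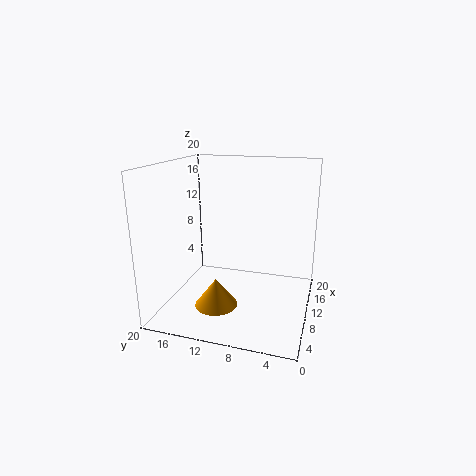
cx = 7.5; cy = 12.5; cz = 0.5; h = 4; color = 'orange'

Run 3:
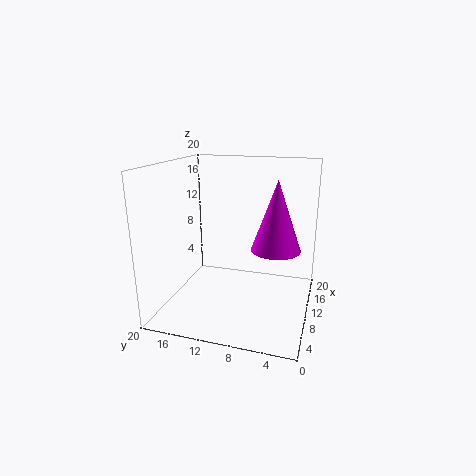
cx = 6; cy = 4; cz = 10.5; h = 8.5; color = 'magenta'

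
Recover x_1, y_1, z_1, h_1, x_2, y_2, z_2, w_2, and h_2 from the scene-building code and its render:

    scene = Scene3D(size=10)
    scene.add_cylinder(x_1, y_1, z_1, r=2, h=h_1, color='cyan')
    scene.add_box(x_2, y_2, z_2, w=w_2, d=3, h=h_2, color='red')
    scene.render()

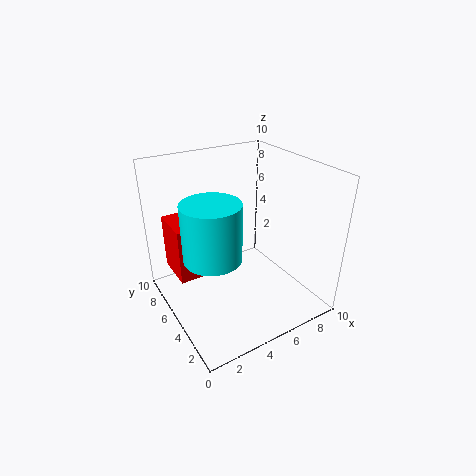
x_1 = 3; y_1 = 5; z_1 = 4; h_1 = 4; x_2 = 1; y_2 = 6; z_2 = 2; w_2 = 2; h_2 = 4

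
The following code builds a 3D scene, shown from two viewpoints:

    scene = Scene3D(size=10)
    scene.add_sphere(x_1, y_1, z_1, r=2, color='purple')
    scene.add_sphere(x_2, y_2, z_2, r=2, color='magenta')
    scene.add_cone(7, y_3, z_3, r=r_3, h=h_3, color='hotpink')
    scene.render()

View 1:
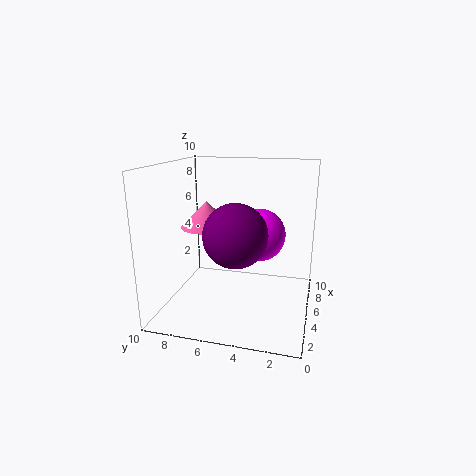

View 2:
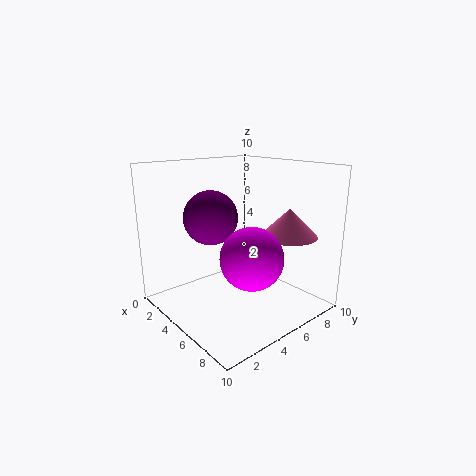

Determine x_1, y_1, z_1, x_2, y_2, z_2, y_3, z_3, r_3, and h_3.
x_1 = 2.5, y_1 = 4.5, z_1 = 6, x_2 = 7.5, y_2 = 4, z_2 = 4.5, y_3 = 8, z_3 = 5, r_3 = 2, h_3 = 2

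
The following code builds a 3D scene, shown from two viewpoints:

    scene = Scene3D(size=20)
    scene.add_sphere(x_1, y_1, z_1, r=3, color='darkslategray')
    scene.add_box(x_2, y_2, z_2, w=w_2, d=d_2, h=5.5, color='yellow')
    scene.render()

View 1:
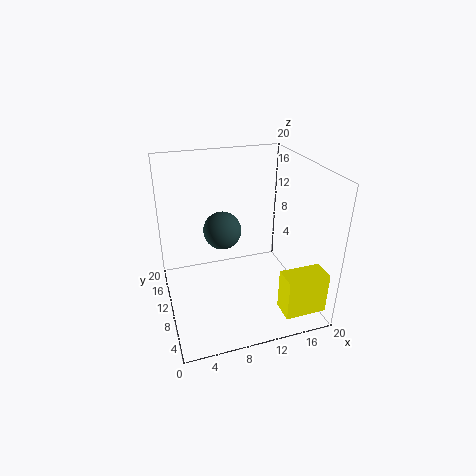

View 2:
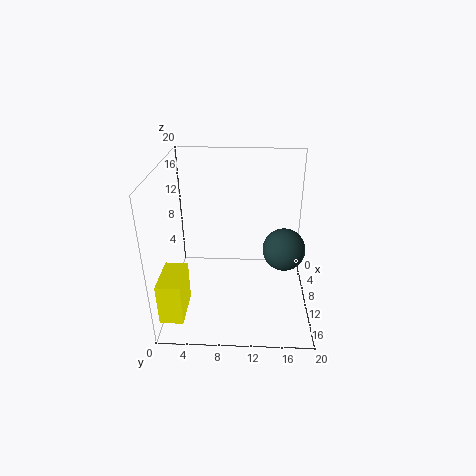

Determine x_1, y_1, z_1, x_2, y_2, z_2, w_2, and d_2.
x_1 = 9.5; y_1 = 16.5; z_1 = 8; x_2 = 13.5; y_2 = 0.5; z_2 = 2.5; w_2 = 5.5; d_2 = 3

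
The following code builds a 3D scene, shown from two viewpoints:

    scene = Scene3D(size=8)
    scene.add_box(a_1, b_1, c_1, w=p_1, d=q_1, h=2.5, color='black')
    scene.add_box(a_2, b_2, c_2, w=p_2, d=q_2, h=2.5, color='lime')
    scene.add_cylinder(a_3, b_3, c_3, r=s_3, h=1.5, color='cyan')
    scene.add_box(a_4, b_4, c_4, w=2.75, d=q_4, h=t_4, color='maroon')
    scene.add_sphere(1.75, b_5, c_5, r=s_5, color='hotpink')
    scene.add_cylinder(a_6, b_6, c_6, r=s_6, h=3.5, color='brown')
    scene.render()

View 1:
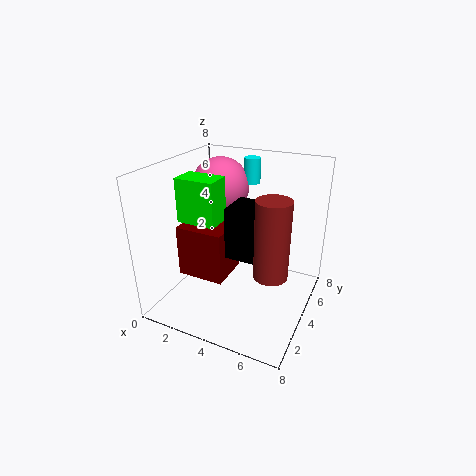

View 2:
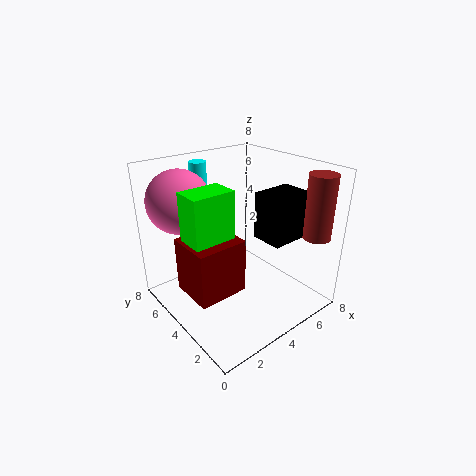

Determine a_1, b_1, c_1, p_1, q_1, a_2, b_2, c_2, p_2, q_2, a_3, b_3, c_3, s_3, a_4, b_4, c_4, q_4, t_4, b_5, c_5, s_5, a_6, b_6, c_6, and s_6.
a_1 = 4.5, b_1 = 1.5, c_1 = 4.25, p_1 = 2.25, q_1 = 1.75, a_2 = 0.75, b_2 = 3, c_2 = 4.75, p_2 = 2.25, q_2 = 1.5, a_3 = 3.5, b_3 = 7, c_3 = 6.25, s_3 = 0.5, a_4 = 0.75, b_4 = 2.75, c_4 = 1.5, q_4 = 2.5, t_4 = 3, b_5 = 6.25, c_5 = 6, s_5 = 1.75, a_6 = 7, b_6 = 1, c_6 = 4.25, s_6 = 0.75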